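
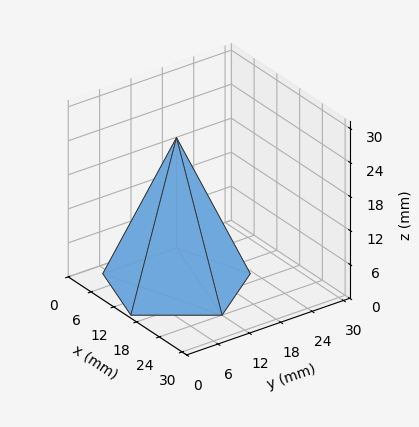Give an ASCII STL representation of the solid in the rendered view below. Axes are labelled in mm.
Reading the render: the shape is a regular 5-sided pyramid, base circumscribed radius ≈ 12 mm, apex at z ≈ 26 mm (dimensions read to the nearest mm from the axis ticks). For the STL, each face is triangulated and given an outward normal.

solid part
  facet normal 0.0000 0.0000 -1.0000
    outer loop
      vertex 2.292 19.053 0.000
      vertex 15.708 23.413 0.000
      vertex 24.000 12.000 0.000
    endloop
  endfacet
  facet normal 0.0000 0.0000 -1.0000
    outer loop
      vertex 2.292 4.947 0.000
      vertex 2.292 19.053 0.000
      vertex 24.000 12.000 0.000
    endloop
  endfacet
  facet normal 0.0000 0.0000 -1.0000
    outer loop
      vertex 15.708 0.587 0.000
      vertex 2.292 4.947 0.000
      vertex 24.000 12.000 0.000
    endloop
  endfacet
  facet normal 0.7579 0.5506 0.3498
    outer loop
      vertex 24.000 12.000 0.000
      vertex 15.708 23.413 0.000
      vertex 12.000 12.000 26.000
    endloop
  endfacet
  facet normal -0.2895 0.8910 0.3498
    outer loop
      vertex 15.708 23.413 0.000
      vertex 2.292 19.053 0.000
      vertex 12.000 12.000 26.000
    endloop
  endfacet
  facet normal -0.9368 0.0000 0.3498
    outer loop
      vertex 2.292 19.053 0.000
      vertex 2.292 4.947 0.000
      vertex 12.000 12.000 26.000
    endloop
  endfacet
  facet normal -0.2895 -0.8910 0.3498
    outer loop
      vertex 2.292 4.947 0.000
      vertex 15.708 0.587 0.000
      vertex 12.000 12.000 26.000
    endloop
  endfacet
  facet normal 0.7579 -0.5506 0.3498
    outer loop
      vertex 15.708 0.587 0.000
      vertex 24.000 12.000 0.000
      vertex 12.000 12.000 26.000
    endloop
  endfacet
endsolid part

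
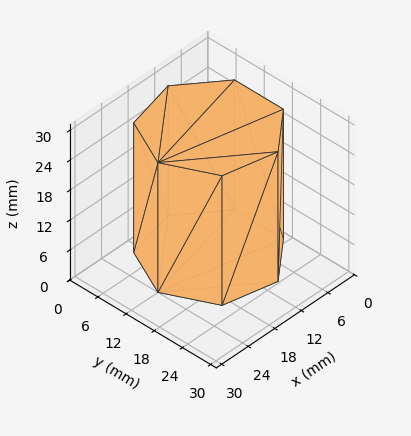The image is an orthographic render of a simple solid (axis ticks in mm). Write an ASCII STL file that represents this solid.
Reading the render: the shape is a regular 7-sided prism (a cylinder approximated with 7 flat sides), circumscribed radius ≈ 12 mm, height ≈ 26 mm (dimensions read to the nearest mm from the axis ticks). For the STL, each face is triangulated and given an outward normal.

solid part
  facet normal 0.0000 0.0000 -1.0000
    outer loop
      vertex 9.3 23.7 0.0
      vertex 19.5 21.4 0.0
      vertex 24.0 12.0 0.0
    endloop
  endfacet
  facet normal 0.0000 0.0000 -1.0000
    outer loop
      vertex 1.2 17.2 0.0
      vertex 9.3 23.7 0.0
      vertex 24.0 12.0 0.0
    endloop
  endfacet
  facet normal 0.0000 0.0000 -1.0000
    outer loop
      vertex 1.2 6.8 0.0
      vertex 1.2 17.2 0.0
      vertex 24.0 12.0 0.0
    endloop
  endfacet
  facet normal 0.0000 0.0000 -1.0000
    outer loop
      vertex 9.3 0.3 0.0
      vertex 1.2 6.8 0.0
      vertex 24.0 12.0 0.0
    endloop
  endfacet
  facet normal 0.0000 0.0000 -1.0000
    outer loop
      vertex 19.5 2.6 0.0
      vertex 9.3 0.3 0.0
      vertex 24.0 12.0 0.0
    endloop
  endfacet
  facet normal 0.0000 0.0000 1.0000
    outer loop
      vertex 24.0 12.0 26.0
      vertex 19.5 21.4 26.0
      vertex 9.3 23.7 26.0
    endloop
  endfacet
  facet normal 0.0000 0.0000 1.0000
    outer loop
      vertex 24.0 12.0 26.0
      vertex 9.3 23.7 26.0
      vertex 1.2 17.2 26.0
    endloop
  endfacet
  facet normal 0.0000 0.0000 1.0000
    outer loop
      vertex 24.0 12.0 26.0
      vertex 1.2 17.2 26.0
      vertex 1.2 6.8 26.0
    endloop
  endfacet
  facet normal 0.0000 0.0000 1.0000
    outer loop
      vertex 24.0 12.0 26.0
      vertex 1.2 6.8 26.0
      vertex 9.3 0.3 26.0
    endloop
  endfacet
  facet normal 0.0000 0.0000 1.0000
    outer loop
      vertex 24.0 12.0 26.0
      vertex 9.3 0.3 26.0
      vertex 19.5 2.6 26.0
    endloop
  endfacet
  facet normal 0.9020 0.4318 0.0000
    outer loop
      vertex 24.0 12.0 0.0
      vertex 19.5 21.4 0.0
      vertex 19.5 21.4 26.0
    endloop
  endfacet
  facet normal 0.9020 0.4318 0.0000
    outer loop
      vertex 24.0 12.0 0.0
      vertex 19.5 21.4 26.0
      vertex 24.0 12.0 26.0
    endloop
  endfacet
  facet normal 0.2200 0.9755 0.0000
    outer loop
      vertex 19.5 21.4 0.0
      vertex 9.3 23.7 0.0
      vertex 9.3 23.7 26.0
    endloop
  endfacet
  facet normal 0.2200 0.9755 0.0000
    outer loop
      vertex 19.5 21.4 0.0
      vertex 9.3 23.7 26.0
      vertex 19.5 21.4 26.0
    endloop
  endfacet
  facet normal -0.6259 0.7799 0.0000
    outer loop
      vertex 9.3 23.7 0.0
      vertex 1.2 17.2 0.0
      vertex 1.2 17.2 26.0
    endloop
  endfacet
  facet normal -0.6259 0.7799 0.0000
    outer loop
      vertex 9.3 23.7 0.0
      vertex 1.2 17.2 26.0
      vertex 9.3 23.7 26.0
    endloop
  endfacet
  facet normal -1.0000 0.0000 0.0000
    outer loop
      vertex 1.2 17.2 0.0
      vertex 1.2 6.8 0.0
      vertex 1.2 6.8 26.0
    endloop
  endfacet
  facet normal -1.0000 0.0000 0.0000
    outer loop
      vertex 1.2 17.2 0.0
      vertex 1.2 6.8 26.0
      vertex 1.2 17.2 26.0
    endloop
  endfacet
  facet normal -0.6259 -0.7799 0.0000
    outer loop
      vertex 1.2 6.8 0.0
      vertex 9.3 0.3 0.0
      vertex 9.3 0.3 26.0
    endloop
  endfacet
  facet normal -0.6259 -0.7799 0.0000
    outer loop
      vertex 1.2 6.8 0.0
      vertex 9.3 0.3 26.0
      vertex 1.2 6.8 26.0
    endloop
  endfacet
  facet normal 0.2200 -0.9755 0.0000
    outer loop
      vertex 9.3 0.3 0.0
      vertex 19.5 2.6 0.0
      vertex 19.5 2.6 26.0
    endloop
  endfacet
  facet normal 0.2200 -0.9755 0.0000
    outer loop
      vertex 9.3 0.3 0.0
      vertex 19.5 2.6 26.0
      vertex 9.3 0.3 26.0
    endloop
  endfacet
  facet normal 0.9020 -0.4318 0.0000
    outer loop
      vertex 19.5 2.6 0.0
      vertex 24.0 12.0 0.0
      vertex 24.0 12.0 26.0
    endloop
  endfacet
  facet normal 0.9020 -0.4318 0.0000
    outer loop
      vertex 19.5 2.6 0.0
      vertex 24.0 12.0 26.0
      vertex 19.5 2.6 26.0
    endloop
  endfacet
endsolid part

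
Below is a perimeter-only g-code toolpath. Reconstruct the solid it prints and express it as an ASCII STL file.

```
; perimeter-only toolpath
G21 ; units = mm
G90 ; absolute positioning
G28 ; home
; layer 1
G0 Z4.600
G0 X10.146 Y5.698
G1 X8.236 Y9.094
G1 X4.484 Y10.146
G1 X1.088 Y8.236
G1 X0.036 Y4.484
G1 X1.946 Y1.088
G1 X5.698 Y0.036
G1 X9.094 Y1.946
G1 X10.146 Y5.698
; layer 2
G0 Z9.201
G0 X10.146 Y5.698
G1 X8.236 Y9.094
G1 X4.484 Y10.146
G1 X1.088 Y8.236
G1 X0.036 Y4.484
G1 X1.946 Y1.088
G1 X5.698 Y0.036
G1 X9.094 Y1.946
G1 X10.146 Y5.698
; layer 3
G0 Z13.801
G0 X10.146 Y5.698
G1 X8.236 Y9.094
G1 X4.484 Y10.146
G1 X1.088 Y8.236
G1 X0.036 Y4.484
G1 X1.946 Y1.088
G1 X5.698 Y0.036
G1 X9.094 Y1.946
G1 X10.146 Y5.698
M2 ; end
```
solid part
  facet normal 0.0000 0.0000 -1.0000
    outer loop
      vertex 4.484 10.146 0.000
      vertex 8.236 9.094 0.000
      vertex 10.146 5.698 0.000
    endloop
  endfacet
  facet normal 0.0000 0.0000 -1.0000
    outer loop
      vertex 1.088 8.236 0.000
      vertex 4.484 10.146 0.000
      vertex 10.146 5.698 0.000
    endloop
  endfacet
  facet normal 0.0000 0.0000 -1.0000
    outer loop
      vertex 0.036 4.484 0.000
      vertex 1.088 8.236 0.000
      vertex 10.146 5.698 0.000
    endloop
  endfacet
  facet normal 0.0000 0.0000 -1.0000
    outer loop
      vertex 1.946 1.088 0.000
      vertex 0.036 4.484 0.000
      vertex 10.146 5.698 0.000
    endloop
  endfacet
  facet normal 0.0000 0.0000 -1.0000
    outer loop
      vertex 5.698 0.036 0.000
      vertex 1.946 1.088 0.000
      vertex 10.146 5.698 0.000
    endloop
  endfacet
  facet normal 0.0000 0.0000 -1.0000
    outer loop
      vertex 9.094 1.946 0.000
      vertex 5.698 0.036 0.000
      vertex 10.146 5.698 0.000
    endloop
  endfacet
  facet normal 0.0000 0.0000 1.0000
    outer loop
      vertex 10.146 5.698 13.801
      vertex 8.236 9.094 13.801
      vertex 4.484 10.146 13.801
    endloop
  endfacet
  facet normal 0.0000 0.0000 1.0000
    outer loop
      vertex 10.146 5.698 13.801
      vertex 4.484 10.146 13.801
      vertex 1.088 8.236 13.801
    endloop
  endfacet
  facet normal 0.0000 0.0000 1.0000
    outer loop
      vertex 10.146 5.698 13.801
      vertex 1.088 8.236 13.801
      vertex 0.036 4.484 13.801
    endloop
  endfacet
  facet normal 0.0000 0.0000 1.0000
    outer loop
      vertex 10.146 5.698 13.801
      vertex 0.036 4.484 13.801
      vertex 1.946 1.088 13.801
    endloop
  endfacet
  facet normal 0.0000 0.0000 1.0000
    outer loop
      vertex 10.146 5.698 13.801
      vertex 1.946 1.088 13.801
      vertex 5.698 0.036 13.801
    endloop
  endfacet
  facet normal 0.0000 0.0000 1.0000
    outer loop
      vertex 10.146 5.698 13.801
      vertex 5.698 0.036 13.801
      vertex 9.094 1.946 13.801
    endloop
  endfacet
  facet normal 0.8716 0.4902 0.0000
    outer loop
      vertex 10.146 5.698 0.000
      vertex 8.236 9.094 0.000
      vertex 8.236 9.094 13.801
    endloop
  endfacet
  facet normal 0.8716 0.4902 0.0000
    outer loop
      vertex 10.146 5.698 0.000
      vertex 8.236 9.094 13.801
      vertex 10.146 5.698 13.801
    endloop
  endfacet
  facet normal 0.2700 0.9629 0.0000
    outer loop
      vertex 8.236 9.094 0.000
      vertex 4.484 10.146 0.000
      vertex 4.484 10.146 13.801
    endloop
  endfacet
  facet normal 0.2700 0.9629 0.0000
    outer loop
      vertex 8.236 9.094 0.000
      vertex 4.484 10.146 13.801
      vertex 8.236 9.094 13.801
    endloop
  endfacet
  facet normal -0.4902 0.8716 0.0000
    outer loop
      vertex 4.484 10.146 0.000
      vertex 1.088 8.236 0.000
      vertex 1.088 8.236 13.801
    endloop
  endfacet
  facet normal -0.4902 0.8716 0.0000
    outer loop
      vertex 4.484 10.146 0.000
      vertex 1.088 8.236 13.801
      vertex 4.484 10.146 13.801
    endloop
  endfacet
  facet normal -0.9629 0.2700 0.0000
    outer loop
      vertex 1.088 8.236 0.000
      vertex 0.036 4.484 0.000
      vertex 0.036 4.484 13.801
    endloop
  endfacet
  facet normal -0.9629 0.2700 0.0000
    outer loop
      vertex 1.088 8.236 0.000
      vertex 0.036 4.484 13.801
      vertex 1.088 8.236 13.801
    endloop
  endfacet
  facet normal -0.8716 -0.4902 0.0000
    outer loop
      vertex 0.036 4.484 0.000
      vertex 1.946 1.088 0.000
      vertex 1.946 1.088 13.801
    endloop
  endfacet
  facet normal -0.8716 -0.4902 0.0000
    outer loop
      vertex 0.036 4.484 0.000
      vertex 1.946 1.088 13.801
      vertex 0.036 4.484 13.801
    endloop
  endfacet
  facet normal -0.2700 -0.9629 0.0000
    outer loop
      vertex 1.946 1.088 0.000
      vertex 5.698 0.036 0.000
      vertex 5.698 0.036 13.801
    endloop
  endfacet
  facet normal -0.2700 -0.9629 0.0000
    outer loop
      vertex 1.946 1.088 0.000
      vertex 5.698 0.036 13.801
      vertex 1.946 1.088 13.801
    endloop
  endfacet
  facet normal 0.4902 -0.8716 0.0000
    outer loop
      vertex 5.698 0.036 0.000
      vertex 9.094 1.946 0.000
      vertex 9.094 1.946 13.801
    endloop
  endfacet
  facet normal 0.4902 -0.8716 0.0000
    outer loop
      vertex 5.698 0.036 0.000
      vertex 9.094 1.946 13.801
      vertex 5.698 0.036 13.801
    endloop
  endfacet
  facet normal 0.9629 -0.2700 0.0000
    outer loop
      vertex 9.094 1.946 0.000
      vertex 10.146 5.698 0.000
      vertex 10.146 5.698 13.801
    endloop
  endfacet
  facet normal 0.9629 -0.2700 0.0000
    outer loop
      vertex 9.094 1.946 0.000
      vertex 10.146 5.698 13.801
      vertex 9.094 1.946 13.801
    endloop
  endfacet
endsolid part

The G0 Z moves step by Δz≈4.600 mm. Every layer's G1 loop is the same polygon, so the solid is a straight extrusion of it from z=0 to z≈13.8. Closing with flat bottom and top caps and triangulating gives 28 facets — a regular 8-sided prism (a cylinder approximated with 8 flat sides), circumscribed radius ≈ 5.09 mm, height ≈ 13.8 mm.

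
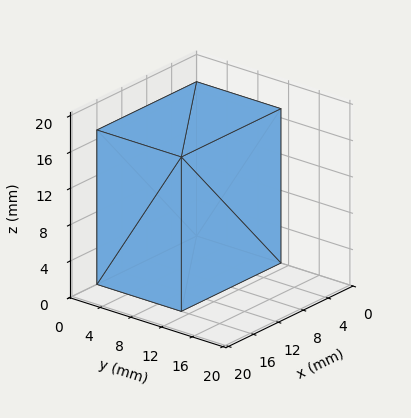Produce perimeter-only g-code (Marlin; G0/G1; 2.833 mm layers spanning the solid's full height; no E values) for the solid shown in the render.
Reading the render: the shape is a rectangular box, roughly 16 × 11 mm footprint and 17 mm tall (dimensions read to the nearest mm from the axis ticks). For the g-code, the solid's height is divided into equal slices at the stated Δz and each level perimeter traced with G1 moves after a G0 lift.

; perimeter-only toolpath
G21 ; units = mm
G90 ; absolute positioning
G28 ; home
; layer 1
G0 Z2.833
G0 X0.000 Y0.000
G1 X16.000 Y0.000
G1 X16.000 Y11.000
G1 X0.000 Y11.000
G1 X0.000 Y0.000
; layer 2
G0 Z5.667
G0 X0.000 Y0.000
G1 X16.000 Y0.000
G1 X16.000 Y11.000
G1 X0.000 Y11.000
G1 X0.000 Y0.000
; layer 3
G0 Z8.500
G0 X0.000 Y0.000
G1 X16.000 Y0.000
G1 X16.000 Y11.000
G1 X0.000 Y11.000
G1 X0.000 Y0.000
; layer 4
G0 Z11.333
G0 X0.000 Y0.000
G1 X16.000 Y0.000
G1 X16.000 Y11.000
G1 X0.000 Y11.000
G1 X0.000 Y0.000
; layer 5
G0 Z14.167
G0 X0.000 Y0.000
G1 X16.000 Y0.000
G1 X16.000 Y11.000
G1 X0.000 Y11.000
G1 X0.000 Y0.000
; layer 6
G0 Z17.000
G0 X0.000 Y0.000
G1 X16.000 Y0.000
G1 X16.000 Y11.000
G1 X0.000 Y11.000
G1 X0.000 Y0.000
M2 ; end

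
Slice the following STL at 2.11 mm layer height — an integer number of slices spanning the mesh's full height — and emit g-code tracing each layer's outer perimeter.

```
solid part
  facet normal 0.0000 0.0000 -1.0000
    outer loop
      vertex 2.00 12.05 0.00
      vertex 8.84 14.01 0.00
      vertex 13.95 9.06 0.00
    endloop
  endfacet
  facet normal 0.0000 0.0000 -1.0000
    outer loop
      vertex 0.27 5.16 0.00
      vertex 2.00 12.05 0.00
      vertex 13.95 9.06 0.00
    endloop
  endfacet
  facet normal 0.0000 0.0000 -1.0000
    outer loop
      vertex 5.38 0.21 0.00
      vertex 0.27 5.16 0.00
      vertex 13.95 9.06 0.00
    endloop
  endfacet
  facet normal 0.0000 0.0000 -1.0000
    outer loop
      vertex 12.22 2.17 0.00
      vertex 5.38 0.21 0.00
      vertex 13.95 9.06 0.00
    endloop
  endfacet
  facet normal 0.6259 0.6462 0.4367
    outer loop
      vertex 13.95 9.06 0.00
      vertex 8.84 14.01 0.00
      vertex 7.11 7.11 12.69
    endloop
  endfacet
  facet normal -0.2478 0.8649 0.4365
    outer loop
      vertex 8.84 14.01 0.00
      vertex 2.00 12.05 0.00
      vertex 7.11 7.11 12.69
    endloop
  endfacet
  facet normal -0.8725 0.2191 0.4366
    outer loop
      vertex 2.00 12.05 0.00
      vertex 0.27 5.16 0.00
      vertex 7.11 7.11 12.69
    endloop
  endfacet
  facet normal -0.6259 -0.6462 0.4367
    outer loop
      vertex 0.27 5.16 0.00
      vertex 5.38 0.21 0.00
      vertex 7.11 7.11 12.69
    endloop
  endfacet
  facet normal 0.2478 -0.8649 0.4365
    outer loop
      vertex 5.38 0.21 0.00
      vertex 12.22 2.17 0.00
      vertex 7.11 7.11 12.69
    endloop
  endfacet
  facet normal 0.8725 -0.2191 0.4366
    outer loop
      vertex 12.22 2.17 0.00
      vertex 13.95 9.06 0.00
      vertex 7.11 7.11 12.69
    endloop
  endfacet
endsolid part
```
; perimeter-only toolpath
G21 ; units = mm
G90 ; absolute positioning
G28 ; home
; layer 1
G0 Z2.11
G0 X12.81 Y8.74
G1 X8.55 Y12.86
G1 X2.85 Y11.23
G1 X1.41 Y5.49
G1 X5.67 Y1.36
G1 X11.37 Y2.99
G1 X12.81 Y8.74
; layer 2
G0 Z4.23
G0 X11.67 Y8.41
G1 X8.26 Y11.71
G1 X3.70 Y10.40
G1 X2.55 Y5.81
G1 X5.96 Y2.51
G1 X10.52 Y3.82
G1 X11.67 Y8.41
; layer 3
G0 Z6.34
G0 X10.53 Y8.09
G1 X7.97 Y10.56
G1 X4.55 Y9.58
G1 X3.69 Y6.13
G1 X6.25 Y3.66
G1 X9.67 Y4.64
G1 X10.53 Y8.09
; layer 4
G0 Z8.46
G0 X9.39 Y7.76
G1 X7.69 Y9.41
G1 X5.41 Y8.76
G1 X4.83 Y6.46
G1 X6.53 Y4.81
G1 X8.81 Y5.46
G1 X9.39 Y7.76
; layer 5
G0 Z10.57
G0 X8.25 Y7.44
G1 X7.40 Y8.26
G1 X6.26 Y7.93
G1 X5.97 Y6.79
G1 X6.82 Y5.96
G1 X7.96 Y6.29
G1 X8.25 Y7.44
M2 ; end

The solid is a regular 6-sided pyramid, base circumscribed radius ≈ 7.11 mm, apex at z ≈ 12.7 mm. Slicing at Δz = 2.11 mm — 6 equal slices spanning the solid's height, so layer i sits at z = i·h/6 — gives 5 non-empty perimeters. Each is a 6-segment closed polygon; G0 lifts to the layer z and rapids to the start vertex, then G1 traces the edges. The cross-section shrinks linearly with z (the slice at the apex is degenerate and omitted).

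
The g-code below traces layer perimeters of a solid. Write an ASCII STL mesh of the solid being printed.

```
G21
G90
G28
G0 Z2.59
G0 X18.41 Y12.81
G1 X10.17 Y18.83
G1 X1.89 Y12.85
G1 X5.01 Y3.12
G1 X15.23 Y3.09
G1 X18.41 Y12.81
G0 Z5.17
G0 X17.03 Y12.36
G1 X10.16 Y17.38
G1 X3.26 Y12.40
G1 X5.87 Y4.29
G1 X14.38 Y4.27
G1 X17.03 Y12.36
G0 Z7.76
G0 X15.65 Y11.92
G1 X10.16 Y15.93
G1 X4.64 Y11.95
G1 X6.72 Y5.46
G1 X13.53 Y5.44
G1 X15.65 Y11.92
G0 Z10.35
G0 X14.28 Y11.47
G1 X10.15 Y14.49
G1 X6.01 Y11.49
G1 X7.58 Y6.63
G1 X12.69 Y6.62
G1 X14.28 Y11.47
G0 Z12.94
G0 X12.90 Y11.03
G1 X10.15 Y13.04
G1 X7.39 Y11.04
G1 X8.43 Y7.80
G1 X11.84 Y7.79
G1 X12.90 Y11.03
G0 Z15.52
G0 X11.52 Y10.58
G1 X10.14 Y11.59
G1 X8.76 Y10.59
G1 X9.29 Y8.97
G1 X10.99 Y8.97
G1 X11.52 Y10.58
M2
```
solid part
  facet normal 0.0000 0.0000 -1.0000
    outer loop
      vertex 0.51 13.30 0.00
      vertex 10.17 20.28 0.00
      vertex 19.79 13.25 0.00
    endloop
  endfacet
  facet normal 0.0000 0.0000 -1.0000
    outer loop
      vertex 4.16 1.95 0.00
      vertex 0.51 13.30 0.00
      vertex 19.79 13.25 0.00
    endloop
  endfacet
  facet normal 0.0000 0.0000 -1.0000
    outer loop
      vertex 16.08 1.92 0.00
      vertex 4.16 1.95 0.00
      vertex 19.79 13.25 0.00
    endloop
  endfacet
  facet normal 0.5374 0.7354 0.4127
    outer loop
      vertex 19.79 13.25 0.00
      vertex 10.17 20.28 0.00
      vertex 10.14 10.14 18.11
    endloop
  endfacet
  facet normal -0.5335 0.7384 0.4125
    outer loop
      vertex 10.17 20.28 0.00
      vertex 0.51 13.30 0.00
      vertex 10.14 10.14 18.11
    endloop
  endfacet
  facet normal -0.8672 -0.2789 0.4125
    outer loop
      vertex 0.51 13.30 0.00
      vertex 4.16 1.95 0.00
      vertex 10.14 10.14 18.11
    endloop
  endfacet
  facet normal -0.0023 -0.9109 0.4127
    outer loop
      vertex 4.16 1.95 0.00
      vertex 16.08 1.92 0.00
      vertex 10.14 10.14 18.11
    endloop
  endfacet
  facet normal 0.8657 -0.2835 0.4126
    outer loop
      vertex 16.08 1.92 0.00
      vertex 19.79 13.25 0.00
      vertex 10.14 10.14 18.11
    endloop
  endfacet
endsolid part

The G0 Z moves step by Δz≈2.59 mm. The G1 loops shrink linearly with z, so the solid tapers from its base footprint up to z≈18.1. Closing with a flat bottom cap and the tapered top and triangulating gives 8 facets — a regular 5-sided pyramid, base circumscribed radius ≈ 10.1 mm, apex at z ≈ 18.1 mm.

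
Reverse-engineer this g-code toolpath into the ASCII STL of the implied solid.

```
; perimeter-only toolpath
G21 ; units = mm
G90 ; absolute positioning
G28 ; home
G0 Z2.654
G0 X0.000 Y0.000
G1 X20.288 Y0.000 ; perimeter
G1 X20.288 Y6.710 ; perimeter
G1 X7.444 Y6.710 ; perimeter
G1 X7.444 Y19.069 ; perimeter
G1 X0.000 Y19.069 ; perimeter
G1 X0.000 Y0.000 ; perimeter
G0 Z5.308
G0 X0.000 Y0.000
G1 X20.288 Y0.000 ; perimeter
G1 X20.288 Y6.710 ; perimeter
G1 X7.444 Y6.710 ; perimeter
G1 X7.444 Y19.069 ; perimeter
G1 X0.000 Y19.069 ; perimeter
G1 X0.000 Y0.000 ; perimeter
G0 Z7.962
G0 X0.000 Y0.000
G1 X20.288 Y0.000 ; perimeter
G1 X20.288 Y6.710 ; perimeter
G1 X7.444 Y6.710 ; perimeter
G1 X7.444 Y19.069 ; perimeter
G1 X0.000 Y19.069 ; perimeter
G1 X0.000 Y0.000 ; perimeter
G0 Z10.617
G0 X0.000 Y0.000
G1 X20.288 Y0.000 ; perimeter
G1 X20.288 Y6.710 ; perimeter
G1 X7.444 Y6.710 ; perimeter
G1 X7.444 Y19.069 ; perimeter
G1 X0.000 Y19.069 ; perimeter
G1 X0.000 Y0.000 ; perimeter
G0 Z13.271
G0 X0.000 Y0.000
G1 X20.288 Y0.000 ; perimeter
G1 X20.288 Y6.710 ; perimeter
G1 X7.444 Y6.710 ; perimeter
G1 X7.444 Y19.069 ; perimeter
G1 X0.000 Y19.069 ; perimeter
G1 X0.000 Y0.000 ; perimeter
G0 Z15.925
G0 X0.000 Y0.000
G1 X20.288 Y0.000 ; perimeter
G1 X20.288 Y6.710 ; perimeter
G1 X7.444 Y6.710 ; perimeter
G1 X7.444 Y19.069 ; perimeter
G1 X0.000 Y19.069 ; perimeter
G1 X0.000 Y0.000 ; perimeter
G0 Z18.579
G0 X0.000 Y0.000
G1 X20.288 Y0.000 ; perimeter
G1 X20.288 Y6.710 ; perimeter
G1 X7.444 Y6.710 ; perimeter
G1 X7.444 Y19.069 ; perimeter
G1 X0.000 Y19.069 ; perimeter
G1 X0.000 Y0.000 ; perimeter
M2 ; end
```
solid part
  facet normal 0.0000 0.0000 -1.0000
    outer loop
      vertex 20.288 6.710 0.000
      vertex 20.288 0.000 0.000
      vertex 0.000 0.000 0.000
    endloop
  endfacet
  facet normal 0.0000 0.0000 -1.0000
    outer loop
      vertex 7.444 6.710 0.000
      vertex 20.288 6.710 0.000
      vertex 0.000 0.000 0.000
    endloop
  endfacet
  facet normal 0.0000 0.0000 -1.0000
    outer loop
      vertex 7.444 19.069 0.000
      vertex 7.444 6.710 0.000
      vertex 0.000 0.000 0.000
    endloop
  endfacet
  facet normal 0.0000 0.0000 -1.0000
    outer loop
      vertex 0.000 19.069 0.000
      vertex 7.444 19.069 0.000
      vertex 0.000 0.000 0.000
    endloop
  endfacet
  facet normal 0.0000 0.0000 1.0000
    outer loop
      vertex 0.000 0.000 18.579
      vertex 20.288 0.000 18.579
      vertex 20.288 6.710 18.579
    endloop
  endfacet
  facet normal 0.0000 0.0000 1.0000
    outer loop
      vertex 0.000 0.000 18.579
      vertex 20.288 6.710 18.579
      vertex 7.444 6.710 18.579
    endloop
  endfacet
  facet normal 0.0000 0.0000 1.0000
    outer loop
      vertex 0.000 0.000 18.579
      vertex 7.444 6.710 18.579
      vertex 7.444 19.069 18.579
    endloop
  endfacet
  facet normal 0.0000 0.0000 1.0000
    outer loop
      vertex 0.000 0.000 18.579
      vertex 7.444 19.069 18.579
      vertex 0.000 19.069 18.579
    endloop
  endfacet
  facet normal 0.0000 -1.0000 0.0000
    outer loop
      vertex 0.000 0.000 0.000
      vertex 20.288 0.000 0.000
      vertex 20.288 0.000 18.579
    endloop
  endfacet
  facet normal 0.0000 -1.0000 0.0000
    outer loop
      vertex 0.000 0.000 0.000
      vertex 20.288 0.000 18.579
      vertex 0.000 0.000 18.579
    endloop
  endfacet
  facet normal 1.0000 0.0000 0.0000
    outer loop
      vertex 20.288 0.000 0.000
      vertex 20.288 6.710 0.000
      vertex 20.288 6.710 18.579
    endloop
  endfacet
  facet normal 1.0000 0.0000 0.0000
    outer loop
      vertex 20.288 0.000 0.000
      vertex 20.288 6.710 18.579
      vertex 20.288 0.000 18.579
    endloop
  endfacet
  facet normal 0.0000 1.0000 0.0000
    outer loop
      vertex 20.288 6.710 0.000
      vertex 7.444 6.710 0.000
      vertex 7.444 6.710 18.579
    endloop
  endfacet
  facet normal 0.0000 1.0000 0.0000
    outer loop
      vertex 20.288 6.710 0.000
      vertex 7.444 6.710 18.579
      vertex 20.288 6.710 18.579
    endloop
  endfacet
  facet normal 1.0000 0.0000 0.0000
    outer loop
      vertex 7.444 6.710 0.000
      vertex 7.444 19.069 0.000
      vertex 7.444 19.069 18.579
    endloop
  endfacet
  facet normal 1.0000 0.0000 0.0000
    outer loop
      vertex 7.444 6.710 0.000
      vertex 7.444 19.069 18.579
      vertex 7.444 6.710 18.579
    endloop
  endfacet
  facet normal 0.0000 1.0000 0.0000
    outer loop
      vertex 7.444 19.069 0.000
      vertex 0.000 19.069 0.000
      vertex 0.000 19.069 18.579
    endloop
  endfacet
  facet normal 0.0000 1.0000 0.0000
    outer loop
      vertex 7.444 19.069 0.000
      vertex 0.000 19.069 18.579
      vertex 7.444 19.069 18.579
    endloop
  endfacet
  facet normal -1.0000 0.0000 0.0000
    outer loop
      vertex 0.000 19.069 0.000
      vertex 0.000 0.000 0.000
      vertex 0.000 0.000 18.579
    endloop
  endfacet
  facet normal -1.0000 0.0000 0.0000
    outer loop
      vertex 0.000 19.069 0.000
      vertex 0.000 0.000 18.579
      vertex 0.000 19.069 18.579
    endloop
  endfacet
endsolid part

The G0 Z moves step by Δz≈2.654 mm. Every layer's G1 loop is the same polygon, so the solid is a straight extrusion of it from z=0 to z≈18.6. Closing with flat bottom and top caps and triangulating gives 20 facets — an L-shaped prism: outer 20.3 × 19.1 mm, arm thicknesses ≈ 6.71 mm (horizontal) and 7.44 mm (vertical), extruded 18.6 mm in z.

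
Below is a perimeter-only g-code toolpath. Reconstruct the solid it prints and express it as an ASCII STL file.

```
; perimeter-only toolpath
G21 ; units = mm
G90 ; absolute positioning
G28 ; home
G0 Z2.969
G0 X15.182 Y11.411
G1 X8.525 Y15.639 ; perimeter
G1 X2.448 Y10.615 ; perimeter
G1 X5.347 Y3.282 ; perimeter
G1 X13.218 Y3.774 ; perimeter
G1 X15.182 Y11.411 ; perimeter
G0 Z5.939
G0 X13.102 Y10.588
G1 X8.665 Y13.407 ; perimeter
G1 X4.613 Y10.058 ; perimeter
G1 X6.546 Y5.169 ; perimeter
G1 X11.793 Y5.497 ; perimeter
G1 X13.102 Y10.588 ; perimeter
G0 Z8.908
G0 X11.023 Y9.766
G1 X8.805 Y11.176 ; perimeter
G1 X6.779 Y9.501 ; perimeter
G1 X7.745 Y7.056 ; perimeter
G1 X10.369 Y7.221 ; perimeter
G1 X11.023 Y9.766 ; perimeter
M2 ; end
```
solid part
  facet normal 0.0000 0.0000 -1.0000
    outer loop
      vertex 0.282 11.172 0.000
      vertex 8.386 17.871 0.000
      vertex 17.261 12.233 0.000
    endloop
  endfacet
  facet normal 0.0000 0.0000 -1.0000
    outer loop
      vertex 4.148 1.394 0.000
      vertex 0.282 11.172 0.000
      vertex 17.261 12.233 0.000
    endloop
  endfacet
  facet normal 0.0000 0.0000 -1.0000
    outer loop
      vertex 14.642 2.050 0.000
      vertex 4.148 1.394 0.000
      vertex 17.261 12.233 0.000
    endloop
  endfacet
  facet normal 0.4579 0.7208 0.5203
    outer loop
      vertex 17.261 12.233 0.000
      vertex 8.386 17.871 0.000
      vertex 8.944 8.944 11.877
    endloop
  endfacet
  facet normal -0.5441 0.6582 0.5203
    outer loop
      vertex 8.386 17.871 0.000
      vertex 0.282 11.172 0.000
      vertex 8.944 8.944 11.877
    endloop
  endfacet
  facet normal -0.7942 -0.3140 0.5203
    outer loop
      vertex 0.282 11.172 0.000
      vertex 4.148 1.394 0.000
      vertex 8.944 8.944 11.877
    endloop
  endfacet
  facet normal 0.0533 -0.8523 0.5203
    outer loop
      vertex 4.148 1.394 0.000
      vertex 14.642 2.050 0.000
      vertex 8.944 8.944 11.877
    endloop
  endfacet
  facet normal 0.8271 -0.2127 0.5203
    outer loop
      vertex 14.642 2.050 0.000
      vertex 17.261 12.233 0.000
      vertex 8.944 8.944 11.877
    endloop
  endfacet
endsolid part

The G0 Z moves step by Δz≈2.969 mm. The G1 loops shrink linearly with z, so the solid tapers from its base footprint up to z≈11.9. Closing with a flat bottom cap and the tapered top and triangulating gives 8 facets — a regular 5-sided pyramid, base circumscribed radius ≈ 8.94 mm, apex at z ≈ 11.9 mm.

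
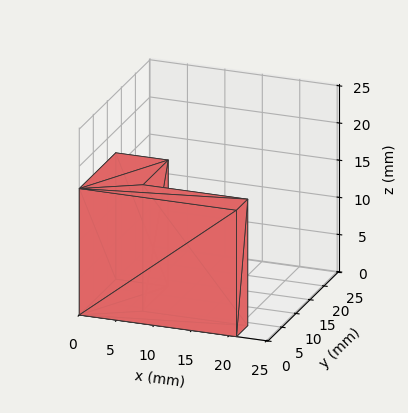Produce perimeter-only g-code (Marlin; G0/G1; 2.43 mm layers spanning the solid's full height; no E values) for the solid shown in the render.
Reading the render: the shape is an L-shaped prism: outer 21 × 13 mm, arm thicknesses ≈ 4 mm (horizontal) and 7 mm (vertical), extruded 17 mm in z (dimensions read to the nearest mm from the axis ticks). For the g-code, the solid's height is divided into equal slices at the stated Δz and each level perimeter traced with G1 moves after a G0 lift.

; perimeter-only toolpath
G21 ; units = mm
G90 ; absolute positioning
G28 ; home
; layer 1
G0 Z2.43
G0 X0.00 Y0.00
G1 X21.00 Y0.00
G1 X21.00 Y4.00
G1 X7.00 Y4.00
G1 X7.00 Y13.00
G1 X0.00 Y13.00
G1 X0.00 Y0.00
; layer 2
G0 Z4.86
G0 X0.00 Y0.00
G1 X21.00 Y0.00
G1 X21.00 Y4.00
G1 X7.00 Y4.00
G1 X7.00 Y13.00
G1 X0.00 Y13.00
G1 X0.00 Y0.00
; layer 3
G0 Z7.29
G0 X0.00 Y0.00
G1 X21.00 Y0.00
G1 X21.00 Y4.00
G1 X7.00 Y4.00
G1 X7.00 Y13.00
G1 X0.00 Y13.00
G1 X0.00 Y0.00
; layer 4
G0 Z9.71
G0 X0.00 Y0.00
G1 X21.00 Y0.00
G1 X21.00 Y4.00
G1 X7.00 Y4.00
G1 X7.00 Y13.00
G1 X0.00 Y13.00
G1 X0.00 Y0.00
; layer 5
G0 Z12.14
G0 X0.00 Y0.00
G1 X21.00 Y0.00
G1 X21.00 Y4.00
G1 X7.00 Y4.00
G1 X7.00 Y13.00
G1 X0.00 Y13.00
G1 X0.00 Y0.00
; layer 6
G0 Z14.57
G0 X0.00 Y0.00
G1 X21.00 Y0.00
G1 X21.00 Y4.00
G1 X7.00 Y4.00
G1 X7.00 Y13.00
G1 X0.00 Y13.00
G1 X0.00 Y0.00
; layer 7
G0 Z17.00
G0 X0.00 Y0.00
G1 X21.00 Y0.00
G1 X21.00 Y4.00
G1 X7.00 Y4.00
G1 X7.00 Y13.00
G1 X0.00 Y13.00
G1 X0.00 Y0.00
M2 ; end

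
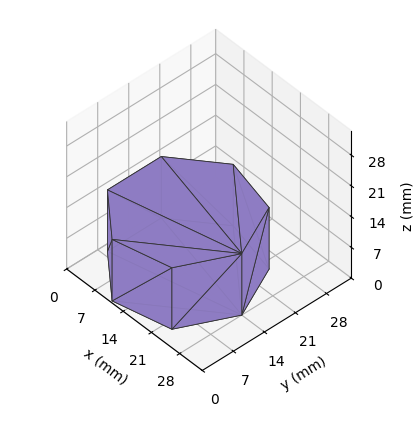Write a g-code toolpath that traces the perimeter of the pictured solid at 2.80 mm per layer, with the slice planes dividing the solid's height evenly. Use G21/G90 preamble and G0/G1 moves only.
Reading the render: the shape is a regular 7-sided prism (a cylinder approximated with 7 flat sides), circumscribed radius ≈ 14 mm, height ≈ 14 mm (dimensions read to the nearest mm from the axis ticks). For the g-code, the solid's height is divided into equal slices at the stated Δz and each level perimeter traced with G1 moves after a G0 lift.

; perimeter-only toolpath
G21 ; units = mm
G90 ; absolute positioning
G28 ; home
; layer 1
G0 Z2.80
G0 X28.00 Y14.00
G1 X22.73 Y24.95
G1 X10.88 Y27.65
G1 X1.39 Y20.07
G1 X1.39 Y7.93
G1 X10.88 Y0.35
G1 X22.73 Y3.05
G1 X28.00 Y14.00
; layer 2
G0 Z5.60
G0 X28.00 Y14.00
G1 X22.73 Y24.95
G1 X10.88 Y27.65
G1 X1.39 Y20.07
G1 X1.39 Y7.93
G1 X10.88 Y0.35
G1 X22.73 Y3.05
G1 X28.00 Y14.00
; layer 3
G0 Z8.40
G0 X28.00 Y14.00
G1 X22.73 Y24.95
G1 X10.88 Y27.65
G1 X1.39 Y20.07
G1 X1.39 Y7.93
G1 X10.88 Y0.35
G1 X22.73 Y3.05
G1 X28.00 Y14.00
; layer 4
G0 Z11.20
G0 X28.00 Y14.00
G1 X22.73 Y24.95
G1 X10.88 Y27.65
G1 X1.39 Y20.07
G1 X1.39 Y7.93
G1 X10.88 Y0.35
G1 X22.73 Y3.05
G1 X28.00 Y14.00
; layer 5
G0 Z14.00
G0 X28.00 Y14.00
G1 X22.73 Y24.95
G1 X10.88 Y27.65
G1 X1.39 Y20.07
G1 X1.39 Y7.93
G1 X10.88 Y0.35
G1 X22.73 Y3.05
G1 X28.00 Y14.00
M2 ; end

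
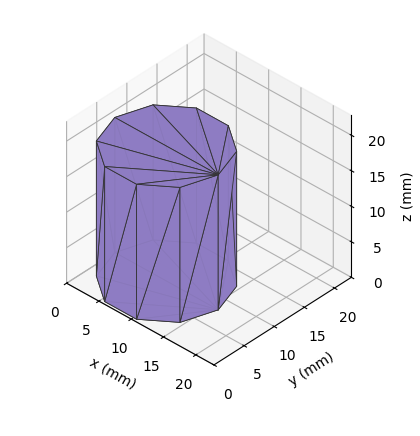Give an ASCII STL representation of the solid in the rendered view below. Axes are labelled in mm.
Reading the render: the shape is a regular 10-sided prism (a cylinder approximated with 10 flat sides), circumscribed radius ≈ 8 mm, height ≈ 19 mm (dimensions read to the nearest mm from the axis ticks). For the STL, each face is triangulated and given an outward normal.

solid part
  facet normal 0.0000 0.0000 -1.0000
    outer loop
      vertex 10.47 15.61 0.00
      vertex 14.47 12.70 0.00
      vertex 16.00 8.00 0.00
    endloop
  endfacet
  facet normal 0.0000 0.0000 -1.0000
    outer loop
      vertex 5.53 15.61 0.00
      vertex 10.47 15.61 0.00
      vertex 16.00 8.00 0.00
    endloop
  endfacet
  facet normal 0.0000 0.0000 -1.0000
    outer loop
      vertex 1.53 12.70 0.00
      vertex 5.53 15.61 0.00
      vertex 16.00 8.00 0.00
    endloop
  endfacet
  facet normal 0.0000 0.0000 -1.0000
    outer loop
      vertex 0.00 8.00 0.00
      vertex 1.53 12.70 0.00
      vertex 16.00 8.00 0.00
    endloop
  endfacet
  facet normal 0.0000 0.0000 -1.0000
    outer loop
      vertex 1.53 3.30 0.00
      vertex 0.00 8.00 0.00
      vertex 16.00 8.00 0.00
    endloop
  endfacet
  facet normal 0.0000 0.0000 -1.0000
    outer loop
      vertex 5.53 0.39 0.00
      vertex 1.53 3.30 0.00
      vertex 16.00 8.00 0.00
    endloop
  endfacet
  facet normal 0.0000 0.0000 -1.0000
    outer loop
      vertex 10.47 0.39 0.00
      vertex 5.53 0.39 0.00
      vertex 16.00 8.00 0.00
    endloop
  endfacet
  facet normal 0.0000 0.0000 -1.0000
    outer loop
      vertex 14.47 3.30 0.00
      vertex 10.47 0.39 0.00
      vertex 16.00 8.00 0.00
    endloop
  endfacet
  facet normal 0.0000 0.0000 1.0000
    outer loop
      vertex 16.00 8.00 19.00
      vertex 14.47 12.70 19.00
      vertex 10.47 15.61 19.00
    endloop
  endfacet
  facet normal 0.0000 0.0000 1.0000
    outer loop
      vertex 16.00 8.00 19.00
      vertex 10.47 15.61 19.00
      vertex 5.53 15.61 19.00
    endloop
  endfacet
  facet normal 0.0000 0.0000 1.0000
    outer loop
      vertex 16.00 8.00 19.00
      vertex 5.53 15.61 19.00
      vertex 1.53 12.70 19.00
    endloop
  endfacet
  facet normal 0.0000 0.0000 1.0000
    outer loop
      vertex 16.00 8.00 19.00
      vertex 1.53 12.70 19.00
      vertex 0.00 8.00 19.00
    endloop
  endfacet
  facet normal 0.0000 0.0000 1.0000
    outer loop
      vertex 16.00 8.00 19.00
      vertex 0.00 8.00 19.00
      vertex 1.53 3.30 19.00
    endloop
  endfacet
  facet normal 0.0000 0.0000 1.0000
    outer loop
      vertex 16.00 8.00 19.00
      vertex 1.53 3.30 19.00
      vertex 5.53 0.39 19.00
    endloop
  endfacet
  facet normal 0.0000 0.0000 1.0000
    outer loop
      vertex 16.00 8.00 19.00
      vertex 5.53 0.39 19.00
      vertex 10.47 0.39 19.00
    endloop
  endfacet
  facet normal 0.0000 0.0000 1.0000
    outer loop
      vertex 16.00 8.00 19.00
      vertex 10.47 0.39 19.00
      vertex 14.47 3.30 19.00
    endloop
  endfacet
  facet normal 0.9509 0.3095 0.0000
    outer loop
      vertex 16.00 8.00 0.00
      vertex 14.47 12.70 0.00
      vertex 14.47 12.70 19.00
    endloop
  endfacet
  facet normal 0.9509 0.3095 0.0000
    outer loop
      vertex 16.00 8.00 0.00
      vertex 14.47 12.70 19.00
      vertex 16.00 8.00 19.00
    endloop
  endfacet
  facet normal 0.5883 0.8086 0.0000
    outer loop
      vertex 14.47 12.70 0.00
      vertex 10.47 15.61 0.00
      vertex 10.47 15.61 19.00
    endloop
  endfacet
  facet normal 0.5883 0.8086 0.0000
    outer loop
      vertex 14.47 12.70 0.00
      vertex 10.47 15.61 19.00
      vertex 14.47 12.70 19.00
    endloop
  endfacet
  facet normal 0.0000 1.0000 0.0000
    outer loop
      vertex 10.47 15.61 0.00
      vertex 5.53 15.61 0.00
      vertex 5.53 15.61 19.00
    endloop
  endfacet
  facet normal 0.0000 1.0000 0.0000
    outer loop
      vertex 10.47 15.61 0.00
      vertex 5.53 15.61 19.00
      vertex 10.47 15.61 19.00
    endloop
  endfacet
  facet normal -0.5883 0.8086 0.0000
    outer loop
      vertex 5.53 15.61 0.00
      vertex 1.53 12.70 0.00
      vertex 1.53 12.70 19.00
    endloop
  endfacet
  facet normal -0.5883 0.8086 0.0000
    outer loop
      vertex 5.53 15.61 0.00
      vertex 1.53 12.70 19.00
      vertex 5.53 15.61 19.00
    endloop
  endfacet
  facet normal -0.9509 0.3095 0.0000
    outer loop
      vertex 1.53 12.70 0.00
      vertex 0.00 8.00 0.00
      vertex 0.00 8.00 19.00
    endloop
  endfacet
  facet normal -0.9509 0.3095 0.0000
    outer loop
      vertex 1.53 12.70 0.00
      vertex 0.00 8.00 19.00
      vertex 1.53 12.70 19.00
    endloop
  endfacet
  facet normal -0.9509 -0.3095 0.0000
    outer loop
      vertex 0.00 8.00 0.00
      vertex 1.53 3.30 0.00
      vertex 1.53 3.30 19.00
    endloop
  endfacet
  facet normal -0.9509 -0.3095 0.0000
    outer loop
      vertex 0.00 8.00 0.00
      vertex 1.53 3.30 19.00
      vertex 0.00 8.00 19.00
    endloop
  endfacet
  facet normal -0.5883 -0.8086 0.0000
    outer loop
      vertex 1.53 3.30 0.00
      vertex 5.53 0.39 0.00
      vertex 5.53 0.39 19.00
    endloop
  endfacet
  facet normal -0.5883 -0.8086 0.0000
    outer loop
      vertex 1.53 3.30 0.00
      vertex 5.53 0.39 19.00
      vertex 1.53 3.30 19.00
    endloop
  endfacet
  facet normal 0.0000 -1.0000 0.0000
    outer loop
      vertex 5.53 0.39 0.00
      vertex 10.47 0.39 0.00
      vertex 10.47 0.39 19.00
    endloop
  endfacet
  facet normal 0.0000 -1.0000 0.0000
    outer loop
      vertex 5.53 0.39 0.00
      vertex 10.47 0.39 19.00
      vertex 5.53 0.39 19.00
    endloop
  endfacet
  facet normal 0.5883 -0.8086 0.0000
    outer loop
      vertex 10.47 0.39 0.00
      vertex 14.47 3.30 0.00
      vertex 14.47 3.30 19.00
    endloop
  endfacet
  facet normal 0.5883 -0.8086 0.0000
    outer loop
      vertex 10.47 0.39 0.00
      vertex 14.47 3.30 19.00
      vertex 10.47 0.39 19.00
    endloop
  endfacet
  facet normal 0.9509 -0.3095 0.0000
    outer loop
      vertex 14.47 3.30 0.00
      vertex 16.00 8.00 0.00
      vertex 16.00 8.00 19.00
    endloop
  endfacet
  facet normal 0.9509 -0.3095 0.0000
    outer loop
      vertex 14.47 3.30 0.00
      vertex 16.00 8.00 19.00
      vertex 14.47 3.30 19.00
    endloop
  endfacet
endsolid part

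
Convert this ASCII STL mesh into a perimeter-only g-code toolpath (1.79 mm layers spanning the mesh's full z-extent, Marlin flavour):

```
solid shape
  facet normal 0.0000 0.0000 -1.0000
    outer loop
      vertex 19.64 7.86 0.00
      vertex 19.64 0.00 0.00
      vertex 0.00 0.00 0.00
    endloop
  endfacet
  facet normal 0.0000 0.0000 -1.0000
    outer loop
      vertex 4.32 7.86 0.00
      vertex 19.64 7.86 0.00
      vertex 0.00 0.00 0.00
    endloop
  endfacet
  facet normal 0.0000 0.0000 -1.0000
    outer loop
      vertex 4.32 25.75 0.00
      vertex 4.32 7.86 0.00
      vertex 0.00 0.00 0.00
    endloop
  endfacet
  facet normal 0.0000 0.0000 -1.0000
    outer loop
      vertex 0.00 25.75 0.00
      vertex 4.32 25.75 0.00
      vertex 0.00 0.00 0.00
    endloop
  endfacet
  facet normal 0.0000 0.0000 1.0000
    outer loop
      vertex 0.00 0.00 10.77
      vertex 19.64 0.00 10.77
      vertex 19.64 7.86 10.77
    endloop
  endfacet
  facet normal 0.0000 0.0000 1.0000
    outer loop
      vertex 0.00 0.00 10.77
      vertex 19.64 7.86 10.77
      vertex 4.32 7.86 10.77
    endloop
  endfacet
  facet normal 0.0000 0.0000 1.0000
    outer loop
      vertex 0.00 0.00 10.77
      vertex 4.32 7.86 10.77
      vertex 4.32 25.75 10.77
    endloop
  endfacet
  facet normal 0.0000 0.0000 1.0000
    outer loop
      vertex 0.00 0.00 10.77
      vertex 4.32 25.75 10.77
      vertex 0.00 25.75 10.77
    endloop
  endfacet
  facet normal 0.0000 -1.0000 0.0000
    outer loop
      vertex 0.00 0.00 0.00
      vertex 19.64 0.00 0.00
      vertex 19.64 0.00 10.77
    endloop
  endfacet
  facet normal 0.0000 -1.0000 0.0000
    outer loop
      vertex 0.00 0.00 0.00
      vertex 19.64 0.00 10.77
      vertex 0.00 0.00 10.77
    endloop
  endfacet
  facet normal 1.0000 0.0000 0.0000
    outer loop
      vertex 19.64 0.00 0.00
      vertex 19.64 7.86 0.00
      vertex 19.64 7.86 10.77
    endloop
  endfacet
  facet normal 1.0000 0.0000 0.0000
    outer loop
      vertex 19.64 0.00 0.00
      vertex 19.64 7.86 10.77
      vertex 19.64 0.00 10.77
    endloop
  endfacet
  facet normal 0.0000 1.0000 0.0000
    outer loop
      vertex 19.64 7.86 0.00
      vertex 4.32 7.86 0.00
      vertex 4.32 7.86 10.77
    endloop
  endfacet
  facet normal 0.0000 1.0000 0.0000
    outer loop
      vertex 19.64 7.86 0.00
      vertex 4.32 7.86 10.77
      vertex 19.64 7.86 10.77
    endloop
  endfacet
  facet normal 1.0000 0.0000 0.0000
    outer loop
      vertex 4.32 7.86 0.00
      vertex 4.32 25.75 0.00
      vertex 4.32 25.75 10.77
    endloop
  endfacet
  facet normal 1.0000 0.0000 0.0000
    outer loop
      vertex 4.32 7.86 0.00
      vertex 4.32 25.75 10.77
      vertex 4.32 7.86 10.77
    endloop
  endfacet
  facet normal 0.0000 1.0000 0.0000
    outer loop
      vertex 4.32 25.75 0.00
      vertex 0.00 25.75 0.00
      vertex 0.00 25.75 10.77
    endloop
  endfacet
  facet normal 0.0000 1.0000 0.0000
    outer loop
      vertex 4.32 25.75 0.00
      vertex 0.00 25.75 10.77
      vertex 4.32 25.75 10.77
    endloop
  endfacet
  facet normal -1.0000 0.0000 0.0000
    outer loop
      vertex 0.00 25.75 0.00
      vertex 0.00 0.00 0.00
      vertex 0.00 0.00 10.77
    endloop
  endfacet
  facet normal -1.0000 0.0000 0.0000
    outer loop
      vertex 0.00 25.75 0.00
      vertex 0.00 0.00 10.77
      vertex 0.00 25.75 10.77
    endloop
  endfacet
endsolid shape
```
; perimeter-only toolpath
G21 ; units = mm
G90 ; absolute positioning
G28 ; home
; layer 1
G0 Z1.79
G0 X0.00 Y0.00
G1 X19.64 Y0.00
G1 X19.64 Y7.86
G1 X4.32 Y7.86
G1 X4.32 Y25.75
G1 X0.00 Y25.75
G1 X0.00 Y0.00
; layer 2
G0 Z3.59
G0 X0.00 Y0.00
G1 X19.64 Y0.00
G1 X19.64 Y7.86
G1 X4.32 Y7.86
G1 X4.32 Y25.75
G1 X0.00 Y25.75
G1 X0.00 Y0.00
; layer 3
G0 Z5.38
G0 X0.00 Y0.00
G1 X19.64 Y0.00
G1 X19.64 Y7.86
G1 X4.32 Y7.86
G1 X4.32 Y25.75
G1 X0.00 Y25.75
G1 X0.00 Y0.00
; layer 4
G0 Z7.18
G0 X0.00 Y0.00
G1 X19.64 Y0.00
G1 X19.64 Y7.86
G1 X4.32 Y7.86
G1 X4.32 Y25.75
G1 X0.00 Y25.75
G1 X0.00 Y0.00
; layer 5
G0 Z8.97
G0 X0.00 Y0.00
G1 X19.64 Y0.00
G1 X19.64 Y7.86
G1 X4.32 Y7.86
G1 X4.32 Y25.75
G1 X0.00 Y25.75
G1 X0.00 Y0.00
; layer 6
G0 Z10.77
G0 X0.00 Y0.00
G1 X19.64 Y0.00
G1 X19.64 Y7.86
G1 X4.32 Y7.86
G1 X4.32 Y25.75
G1 X0.00 Y25.75
G1 X0.00 Y0.00
M2 ; end

The solid is an L-shaped prism: outer 19.6 × 25.8 mm, arm thicknesses ≈ 7.86 mm (horizontal) and 4.32 mm (vertical), extruded 10.8 mm in z. Slicing at Δz = 1.79 mm — 6 equal slices spanning the solid's height, so layer i sits at z = i·h/6 — gives 6 non-empty perimeters. Each is a 6-segment closed polygon; G0 lifts to the layer z and rapids to the start vertex, then G1 traces the edges.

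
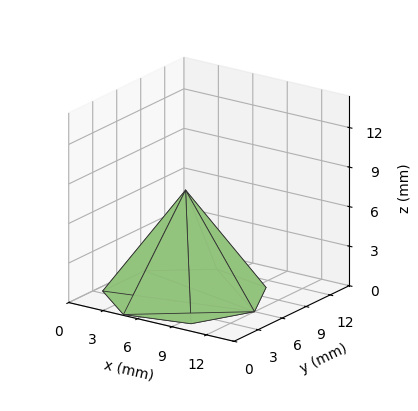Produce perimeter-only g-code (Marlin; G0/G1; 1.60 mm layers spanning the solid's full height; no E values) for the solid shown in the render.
Reading the render: the shape is a regular 7-sided pyramid, base circumscribed radius ≈ 6 mm, apex at z ≈ 8 mm (dimensions read to the nearest mm from the axis ticks). For the g-code, the solid's height is divided into equal slices at the stated Δz and each level perimeter traced with G1 moves after a G0 lift.

; perimeter-only toolpath
G21 ; units = mm
G90 ; absolute positioning
G28 ; home
; layer 1
G0 Z1.60
G0 X10.80 Y6.00
G1 X8.99 Y9.75
G1 X4.93 Y10.68
G1 X1.67 Y8.08
G1 X1.67 Y3.92
G1 X4.93 Y1.32
G1 X8.99 Y2.25
G1 X10.80 Y6.00
; layer 2
G0 Z3.20
G0 X9.60 Y6.00
G1 X8.24 Y8.81
G1 X5.20 Y9.51
G1 X2.75 Y7.56
G1 X2.75 Y4.44
G1 X5.20 Y2.49
G1 X8.24 Y3.19
G1 X9.60 Y6.00
; layer 3
G0 Z4.80
G0 X8.40 Y6.00
G1 X7.50 Y7.88
G1 X5.46 Y8.34
G1 X3.84 Y7.04
G1 X3.84 Y4.96
G1 X5.46 Y3.66
G1 X7.50 Y4.12
G1 X8.40 Y6.00
; layer 4
G0 Z6.40
G0 X7.20 Y6.00
G1 X6.75 Y6.94
G1 X5.73 Y7.17
G1 X4.92 Y6.52
G1 X4.92 Y5.48
G1 X5.73 Y4.83
G1 X6.75 Y5.06
G1 X7.20 Y6.00
M2 ; end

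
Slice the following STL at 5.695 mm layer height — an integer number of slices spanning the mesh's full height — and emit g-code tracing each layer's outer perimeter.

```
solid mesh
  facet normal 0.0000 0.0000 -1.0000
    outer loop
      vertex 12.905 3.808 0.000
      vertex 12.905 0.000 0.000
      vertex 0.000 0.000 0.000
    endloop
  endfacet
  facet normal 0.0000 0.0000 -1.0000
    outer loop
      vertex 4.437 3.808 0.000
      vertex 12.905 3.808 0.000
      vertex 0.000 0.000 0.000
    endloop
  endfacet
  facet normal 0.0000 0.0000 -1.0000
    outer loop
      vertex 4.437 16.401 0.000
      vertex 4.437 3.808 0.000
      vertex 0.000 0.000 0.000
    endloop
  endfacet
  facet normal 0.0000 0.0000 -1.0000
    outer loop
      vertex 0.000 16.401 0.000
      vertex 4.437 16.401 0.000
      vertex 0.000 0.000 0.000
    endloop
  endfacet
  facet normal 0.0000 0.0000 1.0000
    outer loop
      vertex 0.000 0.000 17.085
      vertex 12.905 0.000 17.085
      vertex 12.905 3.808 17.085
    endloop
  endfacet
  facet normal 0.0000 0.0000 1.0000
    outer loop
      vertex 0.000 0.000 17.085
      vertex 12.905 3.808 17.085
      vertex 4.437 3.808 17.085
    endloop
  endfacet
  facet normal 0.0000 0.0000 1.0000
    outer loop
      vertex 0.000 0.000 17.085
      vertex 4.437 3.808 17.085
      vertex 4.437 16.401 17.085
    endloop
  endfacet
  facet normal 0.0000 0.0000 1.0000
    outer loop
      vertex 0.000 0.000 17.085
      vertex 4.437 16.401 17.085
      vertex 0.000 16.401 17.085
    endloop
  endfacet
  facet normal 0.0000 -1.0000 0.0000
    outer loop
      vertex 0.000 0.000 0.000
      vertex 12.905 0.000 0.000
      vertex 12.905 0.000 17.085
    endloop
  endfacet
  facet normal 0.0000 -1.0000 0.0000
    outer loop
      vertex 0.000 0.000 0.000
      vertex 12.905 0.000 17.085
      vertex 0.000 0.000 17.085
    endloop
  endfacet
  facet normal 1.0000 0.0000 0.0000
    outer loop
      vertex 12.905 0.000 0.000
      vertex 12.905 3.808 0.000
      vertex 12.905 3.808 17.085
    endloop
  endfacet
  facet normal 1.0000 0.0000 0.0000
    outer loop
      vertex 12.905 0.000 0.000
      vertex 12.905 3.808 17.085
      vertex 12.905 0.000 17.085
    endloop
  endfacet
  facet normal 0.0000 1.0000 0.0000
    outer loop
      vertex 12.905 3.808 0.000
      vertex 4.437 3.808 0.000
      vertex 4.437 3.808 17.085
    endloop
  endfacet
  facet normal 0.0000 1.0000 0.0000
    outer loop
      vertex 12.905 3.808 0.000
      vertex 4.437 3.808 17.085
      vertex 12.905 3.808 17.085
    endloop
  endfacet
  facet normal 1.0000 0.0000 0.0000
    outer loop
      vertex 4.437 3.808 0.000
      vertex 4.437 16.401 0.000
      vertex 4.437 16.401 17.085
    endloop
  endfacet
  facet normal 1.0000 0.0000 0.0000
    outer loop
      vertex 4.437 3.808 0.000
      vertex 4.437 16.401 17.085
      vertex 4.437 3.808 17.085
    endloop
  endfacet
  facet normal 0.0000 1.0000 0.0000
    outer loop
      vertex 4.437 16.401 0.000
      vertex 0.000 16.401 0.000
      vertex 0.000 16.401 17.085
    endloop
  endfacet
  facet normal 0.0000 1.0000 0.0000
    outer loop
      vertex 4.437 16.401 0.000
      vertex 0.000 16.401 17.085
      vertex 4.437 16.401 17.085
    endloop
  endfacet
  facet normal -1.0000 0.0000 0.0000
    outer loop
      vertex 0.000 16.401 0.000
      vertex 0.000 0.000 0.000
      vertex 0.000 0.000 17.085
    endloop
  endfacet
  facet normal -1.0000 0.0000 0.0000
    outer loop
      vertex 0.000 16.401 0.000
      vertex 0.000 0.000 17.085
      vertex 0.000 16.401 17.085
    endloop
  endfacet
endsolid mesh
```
; perimeter-only toolpath
G21 ; units = mm
G90 ; absolute positioning
G28 ; home
; layer 1
G0 Z5.695
G0 X0.000 Y0.000
G1 X12.905 Y0.000
G1 X12.905 Y3.808
G1 X4.437 Y3.808
G1 X4.437 Y16.401
G1 X0.000 Y16.401
G1 X0.000 Y0.000
; layer 2
G0 Z11.390
G0 X0.000 Y0.000
G1 X12.905 Y0.000
G1 X12.905 Y3.808
G1 X4.437 Y3.808
G1 X4.437 Y16.401
G1 X0.000 Y16.401
G1 X0.000 Y0.000
; layer 3
G0 Z17.085
G0 X0.000 Y0.000
G1 X12.905 Y0.000
G1 X12.905 Y3.808
G1 X4.437 Y3.808
G1 X4.437 Y16.401
G1 X0.000 Y16.401
G1 X0.000 Y0.000
M2 ; end

The solid is an L-shaped prism: outer 12.9 × 16.4 mm, arm thicknesses ≈ 3.81 mm (horizontal) and 4.44 mm (vertical), extruded 17.1 mm in z. Slicing at Δz = 5.695 mm — 3 equal slices spanning the solid's height, so layer i sits at z = i·h/3 — gives 3 non-empty perimeters. Each is a 6-segment closed polygon; G0 lifts to the layer z and rapids to the start vertex, then G1 traces the edges.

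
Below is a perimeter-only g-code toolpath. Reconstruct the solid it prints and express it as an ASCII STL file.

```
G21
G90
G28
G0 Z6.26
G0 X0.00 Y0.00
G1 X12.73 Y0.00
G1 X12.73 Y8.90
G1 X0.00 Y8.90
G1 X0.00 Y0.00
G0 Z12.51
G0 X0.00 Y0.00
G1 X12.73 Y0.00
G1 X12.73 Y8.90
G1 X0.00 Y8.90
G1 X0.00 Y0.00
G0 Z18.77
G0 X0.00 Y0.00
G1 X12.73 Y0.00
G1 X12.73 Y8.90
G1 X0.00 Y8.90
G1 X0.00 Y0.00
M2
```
solid part
  facet normal 0.0000 0.0000 -1.0000
    outer loop
      vertex 12.73 8.90 0.00
      vertex 12.73 0.00 0.00
      vertex 0.00 0.00 0.00
    endloop
  endfacet
  facet normal 0.0000 0.0000 -1.0000
    outer loop
      vertex 0.00 8.90 0.00
      vertex 12.73 8.90 0.00
      vertex 0.00 0.00 0.00
    endloop
  endfacet
  facet normal 0.0000 0.0000 1.0000
    outer loop
      vertex 0.00 0.00 18.77
      vertex 12.73 0.00 18.77
      vertex 12.73 8.90 18.77
    endloop
  endfacet
  facet normal 0.0000 0.0000 1.0000
    outer loop
      vertex 0.00 0.00 18.77
      vertex 12.73 8.90 18.77
      vertex 0.00 8.90 18.77
    endloop
  endfacet
  facet normal 0.0000 -1.0000 0.0000
    outer loop
      vertex 0.00 0.00 0.00
      vertex 12.73 0.00 0.00
      vertex 12.73 0.00 18.77
    endloop
  endfacet
  facet normal 0.0000 -1.0000 0.0000
    outer loop
      vertex 0.00 0.00 0.00
      vertex 12.73 0.00 18.77
      vertex 0.00 0.00 18.77
    endloop
  endfacet
  facet normal 0.0000 1.0000 0.0000
    outer loop
      vertex 12.73 8.90 18.77
      vertex 12.73 8.90 0.00
      vertex 0.00 8.90 0.00
    endloop
  endfacet
  facet normal 0.0000 1.0000 0.0000
    outer loop
      vertex 0.00 8.90 18.77
      vertex 12.73 8.90 18.77
      vertex 0.00 8.90 0.00
    endloop
  endfacet
  facet normal -1.0000 0.0000 0.0000
    outer loop
      vertex 0.00 8.90 18.77
      vertex 0.00 8.90 0.00
      vertex 0.00 0.00 0.00
    endloop
  endfacet
  facet normal -1.0000 0.0000 0.0000
    outer loop
      vertex 0.00 0.00 18.77
      vertex 0.00 8.90 18.77
      vertex 0.00 0.00 0.00
    endloop
  endfacet
  facet normal 1.0000 0.0000 0.0000
    outer loop
      vertex 12.73 0.00 0.00
      vertex 12.73 8.90 0.00
      vertex 12.73 8.90 18.77
    endloop
  endfacet
  facet normal 1.0000 0.0000 0.0000
    outer loop
      vertex 12.73 0.00 0.00
      vertex 12.73 8.90 18.77
      vertex 12.73 0.00 18.77
    endloop
  endfacet
endsolid part

The G0 Z moves step by Δz≈6.26 mm. Every layer's G1 loop is the same polygon, so the solid is a straight extrusion of it from z=0 to z≈18.8. Closing with flat bottom and top caps and triangulating gives 12 facets — a rectangular box, roughly 12.7 × 8.9 mm footprint and 18.8 mm tall.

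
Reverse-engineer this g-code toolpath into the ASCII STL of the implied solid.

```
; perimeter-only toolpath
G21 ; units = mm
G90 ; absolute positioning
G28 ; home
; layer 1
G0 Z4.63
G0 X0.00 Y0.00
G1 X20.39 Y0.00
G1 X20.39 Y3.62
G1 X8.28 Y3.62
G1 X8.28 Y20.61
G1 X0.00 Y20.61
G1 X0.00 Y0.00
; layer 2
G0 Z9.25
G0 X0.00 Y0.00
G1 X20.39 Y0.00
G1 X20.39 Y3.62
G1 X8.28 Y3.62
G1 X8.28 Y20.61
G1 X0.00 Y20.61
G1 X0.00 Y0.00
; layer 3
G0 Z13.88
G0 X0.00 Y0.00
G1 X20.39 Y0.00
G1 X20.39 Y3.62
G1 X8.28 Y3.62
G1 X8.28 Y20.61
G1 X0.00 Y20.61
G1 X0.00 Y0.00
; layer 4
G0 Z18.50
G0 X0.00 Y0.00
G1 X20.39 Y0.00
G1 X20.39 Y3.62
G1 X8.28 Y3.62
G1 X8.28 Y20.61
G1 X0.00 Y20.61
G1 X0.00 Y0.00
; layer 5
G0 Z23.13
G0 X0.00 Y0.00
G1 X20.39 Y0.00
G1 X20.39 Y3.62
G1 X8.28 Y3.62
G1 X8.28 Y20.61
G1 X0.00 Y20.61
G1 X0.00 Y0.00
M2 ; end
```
solid part
  facet normal 0.0000 0.0000 -1.0000
    outer loop
      vertex 20.39 3.62 0.00
      vertex 20.39 0.00 0.00
      vertex 0.00 0.00 0.00
    endloop
  endfacet
  facet normal 0.0000 0.0000 -1.0000
    outer loop
      vertex 8.28 3.62 0.00
      vertex 20.39 3.62 0.00
      vertex 0.00 0.00 0.00
    endloop
  endfacet
  facet normal 0.0000 0.0000 -1.0000
    outer loop
      vertex 8.28 20.61 0.00
      vertex 8.28 3.62 0.00
      vertex 0.00 0.00 0.00
    endloop
  endfacet
  facet normal 0.0000 0.0000 -1.0000
    outer loop
      vertex 0.00 20.61 0.00
      vertex 8.28 20.61 0.00
      vertex 0.00 0.00 0.00
    endloop
  endfacet
  facet normal 0.0000 0.0000 1.0000
    outer loop
      vertex 0.00 0.00 23.13
      vertex 20.39 0.00 23.13
      vertex 20.39 3.62 23.13
    endloop
  endfacet
  facet normal 0.0000 0.0000 1.0000
    outer loop
      vertex 0.00 0.00 23.13
      vertex 20.39 3.62 23.13
      vertex 8.28 3.62 23.13
    endloop
  endfacet
  facet normal 0.0000 0.0000 1.0000
    outer loop
      vertex 0.00 0.00 23.13
      vertex 8.28 3.62 23.13
      vertex 8.28 20.61 23.13
    endloop
  endfacet
  facet normal 0.0000 0.0000 1.0000
    outer loop
      vertex 0.00 0.00 23.13
      vertex 8.28 20.61 23.13
      vertex 0.00 20.61 23.13
    endloop
  endfacet
  facet normal 0.0000 -1.0000 0.0000
    outer loop
      vertex 0.00 0.00 0.00
      vertex 20.39 0.00 0.00
      vertex 20.39 0.00 23.13
    endloop
  endfacet
  facet normal 0.0000 -1.0000 0.0000
    outer loop
      vertex 0.00 0.00 0.00
      vertex 20.39 0.00 23.13
      vertex 0.00 0.00 23.13
    endloop
  endfacet
  facet normal 1.0000 0.0000 0.0000
    outer loop
      vertex 20.39 0.00 0.00
      vertex 20.39 3.62 0.00
      vertex 20.39 3.62 23.13
    endloop
  endfacet
  facet normal 1.0000 0.0000 0.0000
    outer loop
      vertex 20.39 0.00 0.00
      vertex 20.39 3.62 23.13
      vertex 20.39 0.00 23.13
    endloop
  endfacet
  facet normal 0.0000 1.0000 0.0000
    outer loop
      vertex 20.39 3.62 0.00
      vertex 8.28 3.62 0.00
      vertex 8.28 3.62 23.13
    endloop
  endfacet
  facet normal 0.0000 1.0000 0.0000
    outer loop
      vertex 20.39 3.62 0.00
      vertex 8.28 3.62 23.13
      vertex 20.39 3.62 23.13
    endloop
  endfacet
  facet normal 1.0000 0.0000 0.0000
    outer loop
      vertex 8.28 3.62 0.00
      vertex 8.28 20.61 0.00
      vertex 8.28 20.61 23.13
    endloop
  endfacet
  facet normal 1.0000 0.0000 0.0000
    outer loop
      vertex 8.28 3.62 0.00
      vertex 8.28 20.61 23.13
      vertex 8.28 3.62 23.13
    endloop
  endfacet
  facet normal 0.0000 1.0000 0.0000
    outer loop
      vertex 8.28 20.61 0.00
      vertex 0.00 20.61 0.00
      vertex 0.00 20.61 23.13
    endloop
  endfacet
  facet normal 0.0000 1.0000 0.0000
    outer loop
      vertex 8.28 20.61 0.00
      vertex 0.00 20.61 23.13
      vertex 8.28 20.61 23.13
    endloop
  endfacet
  facet normal -1.0000 0.0000 0.0000
    outer loop
      vertex 0.00 20.61 0.00
      vertex 0.00 0.00 0.00
      vertex 0.00 0.00 23.13
    endloop
  endfacet
  facet normal -1.0000 0.0000 0.0000
    outer loop
      vertex 0.00 20.61 0.00
      vertex 0.00 0.00 23.13
      vertex 0.00 20.61 23.13
    endloop
  endfacet
endsolid part

The G0 Z moves step by Δz≈4.63 mm. Every layer's G1 loop is the same polygon, so the solid is a straight extrusion of it from z=0 to z≈23.1. Closing with flat bottom and top caps and triangulating gives 20 facets — an L-shaped prism: outer 20.4 × 20.6 mm, arm thicknesses ≈ 3.62 mm (horizontal) and 8.28 mm (vertical), extruded 23.1 mm in z.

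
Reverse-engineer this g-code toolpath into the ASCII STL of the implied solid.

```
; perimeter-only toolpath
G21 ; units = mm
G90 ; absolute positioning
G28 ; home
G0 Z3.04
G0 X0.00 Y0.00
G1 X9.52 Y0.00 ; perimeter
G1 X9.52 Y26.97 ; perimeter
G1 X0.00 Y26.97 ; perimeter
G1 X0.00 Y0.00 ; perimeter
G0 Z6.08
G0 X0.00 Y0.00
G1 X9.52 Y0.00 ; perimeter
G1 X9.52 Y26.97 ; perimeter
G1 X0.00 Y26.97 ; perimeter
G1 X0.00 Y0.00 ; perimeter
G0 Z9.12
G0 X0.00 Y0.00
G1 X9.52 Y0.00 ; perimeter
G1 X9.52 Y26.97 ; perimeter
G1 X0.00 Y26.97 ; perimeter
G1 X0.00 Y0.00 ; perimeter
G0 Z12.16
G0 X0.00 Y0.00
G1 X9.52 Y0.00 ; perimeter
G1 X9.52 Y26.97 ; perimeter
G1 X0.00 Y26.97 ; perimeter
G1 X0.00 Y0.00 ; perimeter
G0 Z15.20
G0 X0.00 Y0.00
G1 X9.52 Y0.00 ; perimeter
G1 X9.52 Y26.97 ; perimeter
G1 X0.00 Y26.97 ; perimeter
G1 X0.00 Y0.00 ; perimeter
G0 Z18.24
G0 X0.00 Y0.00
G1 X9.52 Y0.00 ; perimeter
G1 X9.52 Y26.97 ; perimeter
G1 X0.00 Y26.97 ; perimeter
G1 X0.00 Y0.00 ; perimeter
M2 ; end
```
solid part
  facet normal 0.0000 0.0000 -1.0000
    outer loop
      vertex 9.52 26.97 0.00
      vertex 9.52 0.00 0.00
      vertex 0.00 0.00 0.00
    endloop
  endfacet
  facet normal 0.0000 0.0000 -1.0000
    outer loop
      vertex 0.00 26.97 0.00
      vertex 9.52 26.97 0.00
      vertex 0.00 0.00 0.00
    endloop
  endfacet
  facet normal 0.0000 0.0000 1.0000
    outer loop
      vertex 0.00 0.00 18.24
      vertex 9.52 0.00 18.24
      vertex 9.52 26.97 18.24
    endloop
  endfacet
  facet normal 0.0000 0.0000 1.0000
    outer loop
      vertex 0.00 0.00 18.24
      vertex 9.52 26.97 18.24
      vertex 0.00 26.97 18.24
    endloop
  endfacet
  facet normal 0.0000 -1.0000 0.0000
    outer loop
      vertex 0.00 0.00 0.00
      vertex 9.52 0.00 0.00
      vertex 9.52 0.00 18.24
    endloop
  endfacet
  facet normal 0.0000 -1.0000 0.0000
    outer loop
      vertex 0.00 0.00 0.00
      vertex 9.52 0.00 18.24
      vertex 0.00 0.00 18.24
    endloop
  endfacet
  facet normal 0.0000 1.0000 0.0000
    outer loop
      vertex 9.52 26.97 18.24
      vertex 9.52 26.97 0.00
      vertex 0.00 26.97 0.00
    endloop
  endfacet
  facet normal 0.0000 1.0000 0.0000
    outer loop
      vertex 0.00 26.97 18.24
      vertex 9.52 26.97 18.24
      vertex 0.00 26.97 0.00
    endloop
  endfacet
  facet normal -1.0000 0.0000 0.0000
    outer loop
      vertex 0.00 26.97 18.24
      vertex 0.00 26.97 0.00
      vertex 0.00 0.00 0.00
    endloop
  endfacet
  facet normal -1.0000 0.0000 0.0000
    outer loop
      vertex 0.00 0.00 18.24
      vertex 0.00 26.97 18.24
      vertex 0.00 0.00 0.00
    endloop
  endfacet
  facet normal 1.0000 0.0000 0.0000
    outer loop
      vertex 9.52 0.00 0.00
      vertex 9.52 26.97 0.00
      vertex 9.52 26.97 18.24
    endloop
  endfacet
  facet normal 1.0000 0.0000 0.0000
    outer loop
      vertex 9.52 0.00 0.00
      vertex 9.52 26.97 18.24
      vertex 9.52 0.00 18.24
    endloop
  endfacet
endsolid part

The G0 Z moves step by Δz≈3.04 mm. Every layer's G1 loop is the same polygon, so the solid is a straight extrusion of it from z=0 to z≈18.2. Closing with flat bottom and top caps and triangulating gives 12 facets — a rectangular box, roughly 9.52 × 27 mm footprint and 18.2 mm tall.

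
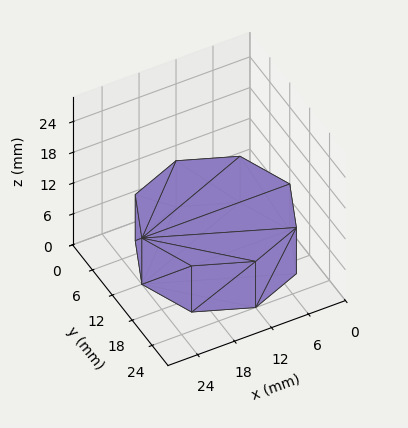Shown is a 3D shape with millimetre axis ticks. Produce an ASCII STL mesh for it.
Reading the render: the shape is a regular 8-sided prism (a cylinder approximated with 8 flat sides), circumscribed radius ≈ 12 mm, height ≈ 9 mm (dimensions read to the nearest mm from the axis ticks). For the STL, each face is triangulated and given an outward normal.

solid part
  facet normal 0.0000 0.0000 -1.0000
    outer loop
      vertex 12.0 24.0 0.0
      vertex 20.5 20.5 0.0
      vertex 24.0 12.0 0.0
    endloop
  endfacet
  facet normal 0.0000 0.0000 -1.0000
    outer loop
      vertex 3.5 20.5 0.0
      vertex 12.0 24.0 0.0
      vertex 24.0 12.0 0.0
    endloop
  endfacet
  facet normal 0.0000 0.0000 -1.0000
    outer loop
      vertex 0.0 12.0 0.0
      vertex 3.5 20.5 0.0
      vertex 24.0 12.0 0.0
    endloop
  endfacet
  facet normal 0.0000 0.0000 -1.0000
    outer loop
      vertex 3.5 3.5 0.0
      vertex 0.0 12.0 0.0
      vertex 24.0 12.0 0.0
    endloop
  endfacet
  facet normal 0.0000 0.0000 -1.0000
    outer loop
      vertex 12.0 0.0 0.0
      vertex 3.5 3.5 0.0
      vertex 24.0 12.0 0.0
    endloop
  endfacet
  facet normal 0.0000 0.0000 -1.0000
    outer loop
      vertex 20.5 3.5 0.0
      vertex 12.0 0.0 0.0
      vertex 24.0 12.0 0.0
    endloop
  endfacet
  facet normal 0.0000 0.0000 1.0000
    outer loop
      vertex 24.0 12.0 9.0
      vertex 20.5 20.5 9.0
      vertex 12.0 24.0 9.0
    endloop
  endfacet
  facet normal 0.0000 0.0000 1.0000
    outer loop
      vertex 24.0 12.0 9.0
      vertex 12.0 24.0 9.0
      vertex 3.5 20.5 9.0
    endloop
  endfacet
  facet normal 0.0000 0.0000 1.0000
    outer loop
      vertex 24.0 12.0 9.0
      vertex 3.5 20.5 9.0
      vertex 0.0 12.0 9.0
    endloop
  endfacet
  facet normal 0.0000 0.0000 1.0000
    outer loop
      vertex 24.0 12.0 9.0
      vertex 0.0 12.0 9.0
      vertex 3.5 3.5 9.0
    endloop
  endfacet
  facet normal 0.0000 0.0000 1.0000
    outer loop
      vertex 24.0 12.0 9.0
      vertex 3.5 3.5 9.0
      vertex 12.0 0.0 9.0
    endloop
  endfacet
  facet normal 0.0000 0.0000 1.0000
    outer loop
      vertex 24.0 12.0 9.0
      vertex 12.0 0.0 9.0
      vertex 20.5 3.5 9.0
    endloop
  endfacet
  facet normal 0.9247 0.3807 0.0000
    outer loop
      vertex 24.0 12.0 0.0
      vertex 20.5 20.5 0.0
      vertex 20.5 20.5 9.0
    endloop
  endfacet
  facet normal 0.9247 0.3807 0.0000
    outer loop
      vertex 24.0 12.0 0.0
      vertex 20.5 20.5 9.0
      vertex 24.0 12.0 9.0
    endloop
  endfacet
  facet normal 0.3807 0.9247 0.0000
    outer loop
      vertex 20.5 20.5 0.0
      vertex 12.0 24.0 0.0
      vertex 12.0 24.0 9.0
    endloop
  endfacet
  facet normal 0.3807 0.9247 0.0000
    outer loop
      vertex 20.5 20.5 0.0
      vertex 12.0 24.0 9.0
      vertex 20.5 20.5 9.0
    endloop
  endfacet
  facet normal -0.3807 0.9247 0.0000
    outer loop
      vertex 12.0 24.0 0.0
      vertex 3.5 20.5 0.0
      vertex 3.5 20.5 9.0
    endloop
  endfacet
  facet normal -0.3807 0.9247 0.0000
    outer loop
      vertex 12.0 24.0 0.0
      vertex 3.5 20.5 9.0
      vertex 12.0 24.0 9.0
    endloop
  endfacet
  facet normal -0.9247 0.3807 0.0000
    outer loop
      vertex 3.5 20.5 0.0
      vertex 0.0 12.0 0.0
      vertex 0.0 12.0 9.0
    endloop
  endfacet
  facet normal -0.9247 0.3807 0.0000
    outer loop
      vertex 3.5 20.5 0.0
      vertex 0.0 12.0 9.0
      vertex 3.5 20.5 9.0
    endloop
  endfacet
  facet normal -0.9247 -0.3807 0.0000
    outer loop
      vertex 0.0 12.0 0.0
      vertex 3.5 3.5 0.0
      vertex 3.5 3.5 9.0
    endloop
  endfacet
  facet normal -0.9247 -0.3807 0.0000
    outer loop
      vertex 0.0 12.0 0.0
      vertex 3.5 3.5 9.0
      vertex 0.0 12.0 9.0
    endloop
  endfacet
  facet normal -0.3807 -0.9247 0.0000
    outer loop
      vertex 3.5 3.5 0.0
      vertex 12.0 0.0 0.0
      vertex 12.0 0.0 9.0
    endloop
  endfacet
  facet normal -0.3807 -0.9247 0.0000
    outer loop
      vertex 3.5 3.5 0.0
      vertex 12.0 0.0 9.0
      vertex 3.5 3.5 9.0
    endloop
  endfacet
  facet normal 0.3807 -0.9247 0.0000
    outer loop
      vertex 12.0 0.0 0.0
      vertex 20.5 3.5 0.0
      vertex 20.5 3.5 9.0
    endloop
  endfacet
  facet normal 0.3807 -0.9247 0.0000
    outer loop
      vertex 12.0 0.0 0.0
      vertex 20.5 3.5 9.0
      vertex 12.0 0.0 9.0
    endloop
  endfacet
  facet normal 0.9247 -0.3807 0.0000
    outer loop
      vertex 20.5 3.5 0.0
      vertex 24.0 12.0 0.0
      vertex 24.0 12.0 9.0
    endloop
  endfacet
  facet normal 0.9247 -0.3807 0.0000
    outer loop
      vertex 20.5 3.5 0.0
      vertex 24.0 12.0 9.0
      vertex 20.5 3.5 9.0
    endloop
  endfacet
endsolid part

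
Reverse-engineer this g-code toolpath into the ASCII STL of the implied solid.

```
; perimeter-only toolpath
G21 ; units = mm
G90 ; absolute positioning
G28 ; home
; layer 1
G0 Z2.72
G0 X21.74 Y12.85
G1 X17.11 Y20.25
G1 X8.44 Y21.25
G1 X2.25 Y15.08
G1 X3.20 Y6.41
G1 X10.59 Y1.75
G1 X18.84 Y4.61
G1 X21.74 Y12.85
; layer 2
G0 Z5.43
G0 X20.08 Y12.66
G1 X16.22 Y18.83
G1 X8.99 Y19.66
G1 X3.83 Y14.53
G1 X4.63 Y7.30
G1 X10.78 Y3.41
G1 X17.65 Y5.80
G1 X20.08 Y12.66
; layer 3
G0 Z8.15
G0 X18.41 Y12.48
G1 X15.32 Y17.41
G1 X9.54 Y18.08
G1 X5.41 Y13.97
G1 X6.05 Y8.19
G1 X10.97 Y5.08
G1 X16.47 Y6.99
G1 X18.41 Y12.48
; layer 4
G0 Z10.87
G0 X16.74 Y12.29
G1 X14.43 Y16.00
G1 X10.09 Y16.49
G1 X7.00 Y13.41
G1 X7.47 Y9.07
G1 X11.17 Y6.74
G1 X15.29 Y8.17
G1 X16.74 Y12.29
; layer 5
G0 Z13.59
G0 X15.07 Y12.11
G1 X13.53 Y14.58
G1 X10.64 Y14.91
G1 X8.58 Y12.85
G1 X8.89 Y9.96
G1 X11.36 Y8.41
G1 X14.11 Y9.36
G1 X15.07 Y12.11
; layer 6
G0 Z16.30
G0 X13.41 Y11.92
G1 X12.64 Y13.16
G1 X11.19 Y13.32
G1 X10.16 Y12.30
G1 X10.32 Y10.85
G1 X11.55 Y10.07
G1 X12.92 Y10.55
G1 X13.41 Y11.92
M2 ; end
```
solid part
  facet normal 0.0000 0.0000 -1.0000
    outer loop
      vertex 7.89 22.83 0.00
      vertex 18.01 21.67 0.00
      vertex 23.41 13.03 0.00
    endloop
  endfacet
  facet normal 0.0000 0.0000 -1.0000
    outer loop
      vertex 0.67 15.64 0.00
      vertex 7.89 22.83 0.00
      vertex 23.41 13.03 0.00
    endloop
  endfacet
  facet normal 0.0000 0.0000 -1.0000
    outer loop
      vertex 1.78 5.52 0.00
      vertex 0.67 15.64 0.00
      vertex 23.41 13.03 0.00
    endloop
  endfacet
  facet normal 0.0000 0.0000 -1.0000
    outer loop
      vertex 10.40 0.08 0.00
      vertex 1.78 5.52 0.00
      vertex 23.41 13.03 0.00
    endloop
  endfacet
  facet normal 0.0000 0.0000 -1.0000
    outer loop
      vertex 20.02 3.42 0.00
      vertex 10.40 0.08 0.00
      vertex 23.41 13.03 0.00
    endloop
  endfacet
  facet normal 0.7411 0.4632 0.4861
    outer loop
      vertex 23.41 13.03 0.00
      vertex 18.01 21.67 0.00
      vertex 11.74 11.74 19.02
    endloop
  endfacet
  facet normal 0.0995 0.8682 0.4861
    outer loop
      vertex 18.01 21.67 0.00
      vertex 7.89 22.83 0.00
      vertex 11.74 11.74 19.02
    endloop
  endfacet
  facet normal -0.6167 0.6193 0.4859
    outer loop
      vertex 7.89 22.83 0.00
      vertex 0.67 15.64 0.00
      vertex 11.74 11.74 19.02
    endloop
  endfacet
  facet normal -0.8687 -0.0953 0.4861
    outer loop
      vertex 0.67 15.64 0.00
      vertex 1.78 5.52 0.00
      vertex 11.74 11.74 19.02
    endloop
  endfacet
  facet normal -0.4664 -0.7391 0.4860
    outer loop
      vertex 1.78 5.52 0.00
      vertex 10.40 0.08 0.00
      vertex 11.74 11.74 19.02
    endloop
  endfacet
  facet normal 0.2867 -0.8256 0.4860
    outer loop
      vertex 10.40 0.08 0.00
      vertex 20.02 3.42 0.00
      vertex 11.74 11.74 19.02
    endloop
  endfacet
  facet normal 0.8242 -0.2907 0.4860
    outer loop
      vertex 20.02 3.42 0.00
      vertex 23.41 13.03 0.00
      vertex 11.74 11.74 19.02
    endloop
  endfacet
endsolid part

The G0 Z moves step by Δz≈2.72 mm. The G1 loops shrink linearly with z, so the solid tapers from its base footprint up to z≈19. Closing with a flat bottom cap and the tapered top and triangulating gives 12 facets — a regular 7-sided pyramid, base circumscribed radius ≈ 11.7 mm, apex at z ≈ 19 mm.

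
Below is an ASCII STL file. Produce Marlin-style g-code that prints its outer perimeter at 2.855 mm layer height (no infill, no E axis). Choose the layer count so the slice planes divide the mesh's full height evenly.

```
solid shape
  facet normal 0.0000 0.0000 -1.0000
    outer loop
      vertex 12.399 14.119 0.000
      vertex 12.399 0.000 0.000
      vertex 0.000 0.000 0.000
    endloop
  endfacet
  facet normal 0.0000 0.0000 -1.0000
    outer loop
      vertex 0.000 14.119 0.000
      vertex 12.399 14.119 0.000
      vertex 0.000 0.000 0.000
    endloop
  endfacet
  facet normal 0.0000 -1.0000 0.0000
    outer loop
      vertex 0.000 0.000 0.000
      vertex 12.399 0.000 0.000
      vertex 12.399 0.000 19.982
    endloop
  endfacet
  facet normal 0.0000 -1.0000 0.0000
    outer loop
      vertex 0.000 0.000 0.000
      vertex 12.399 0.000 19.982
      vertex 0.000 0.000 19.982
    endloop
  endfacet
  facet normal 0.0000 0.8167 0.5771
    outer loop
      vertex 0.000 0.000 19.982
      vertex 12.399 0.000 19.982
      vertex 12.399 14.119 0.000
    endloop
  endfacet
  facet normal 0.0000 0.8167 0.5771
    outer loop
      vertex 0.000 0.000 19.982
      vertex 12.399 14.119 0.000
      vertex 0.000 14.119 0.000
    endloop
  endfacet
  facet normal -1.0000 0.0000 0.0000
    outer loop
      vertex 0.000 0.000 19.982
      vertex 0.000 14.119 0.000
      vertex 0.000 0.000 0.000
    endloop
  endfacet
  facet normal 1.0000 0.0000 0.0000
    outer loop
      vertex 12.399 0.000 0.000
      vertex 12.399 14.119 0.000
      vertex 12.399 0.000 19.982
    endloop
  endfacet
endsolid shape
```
; perimeter-only toolpath
G21 ; units = mm
G90 ; absolute positioning
G28 ; home
; layer 1
G0 Z2.855
G0 X0.000 Y0.000
G1 X12.399 Y0.000
G1 X12.399 Y12.102
G1 X0.000 Y12.102
G1 X0.000 Y0.000
; layer 2
G0 Z5.709
G0 X0.000 Y0.000
G1 X12.399 Y0.000
G1 X12.399 Y10.085
G1 X0.000 Y10.085
G1 X0.000 Y0.000
; layer 3
G0 Z8.564
G0 X0.000 Y0.000
G1 X12.399 Y0.000
G1 X12.399 Y8.068
G1 X0.000 Y8.068
G1 X0.000 Y0.000
; layer 4
G0 Z11.418
G0 X0.000 Y0.000
G1 X12.399 Y0.000
G1 X12.399 Y6.051
G1 X0.000 Y6.051
G1 X0.000 Y0.000
; layer 5
G0 Z14.273
G0 X0.000 Y0.000
G1 X12.399 Y0.000
G1 X12.399 Y4.034
G1 X0.000 Y4.034
G1 X0.000 Y0.000
; layer 6
G0 Z17.127
G0 X0.000 Y0.000
G1 X12.399 Y0.000
G1 X12.399 Y2.017
G1 X0.000 Y2.017
G1 X0.000 Y0.000
M2 ; end

The solid is a wedge (ramp): 12.4 × 14.1 mm base, rising to 20 mm along the y=0 edge and sloping linearly to z=0 at y=14.1. Slicing at Δz = 2.855 mm — 7 equal slices spanning the solid's height, so layer i sits at z = i·h/7 — gives 6 non-empty perimeters. Each is a 4-segment closed polygon; G0 lifts to the layer z and rapids to the start vertex, then G1 traces the edges. The cross-section shrinks linearly with z (the slice at the apex is degenerate and omitted).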